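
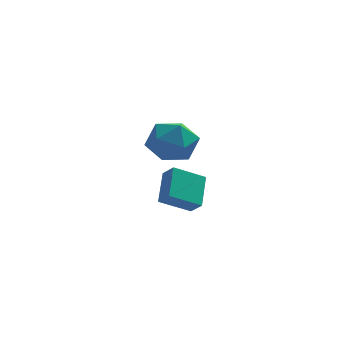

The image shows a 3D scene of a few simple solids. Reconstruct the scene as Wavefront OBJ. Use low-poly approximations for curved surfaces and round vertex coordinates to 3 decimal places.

v 1.951 -0.483 3.52
v 3.033 0.112 3.319
v 2.307 -1.672 1.921
v 3.389 -1.077 1.72
v 3.255 -1.811 2.725
v 3.035 -1.076 3.713
v 2.305 -0.484 1.527
v 2.085 0.251 2.515
v 3.252 0.111 2.088
v 3.84 -0.709 2.828
v 1.5 -0.851 2.412
v 2.088 -1.671 3.152
v 3.215 3.476 -3.655
v 1.765 2.964 -2.842
v 3.313 4.972 -2.538
v 1.862 4.46 -1.725
v 3.738 2.98 -3.035
v 2.287 2.468 -2.222
v 3.835 4.476 -1.918
v 2.385 3.964 -1.105
f 1 12 6
f 1 6 2
f 1 2 8
f 1 8 11
f 1 11 12
f 2 6 10
f 6 12 5
f 12 11 3
f 11 8 7
f 8 2 9
f 4 10 5
f 4 5 3
f 4 3 7
f 4 7 9
f 4 9 10
f 5 10 6
f 3 5 12
f 7 3 11
f 9 7 8
f 10 9 2
f 14 16 13
f 17 14 13
f 13 16 15
f 15 17 13
f 14 20 16
f 18 14 17
f 18 20 14
f 16 20 15
f 19 17 15
f 15 20 19
f 19 18 17
f 20 18 19



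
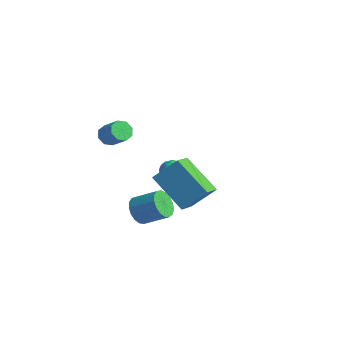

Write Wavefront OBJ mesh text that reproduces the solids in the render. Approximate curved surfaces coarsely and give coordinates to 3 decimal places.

v 0.218 -0.804 -3.779
v 0.556 -0.584 -4.447
v 1.579 0.024 -3.729
v 1.242 -0.196 -3.061
v 0.328 -0.3 -4.363
v 1.352 0.308 -3.646
v 0.076 -0.131 -4.146
v 1.1 0.477 -3.429
v -0.144 -0.116 -3.845
v 0.88 0.492 -3.127
v -0.281 -0.259 -3.528
v 0.743 0.349 -2.811
v -0.303 -0.527 -3.269
v 0.72 0.081 -2.552
v -0.207 -0.858 -3.127
v 0.817 -0.25 -2.409
v -0.012 -1.177 -3.134
v 1.011 -0.569 -2.416
v 0.235 -1.41 -3.288
v 1.258 -0.802 -2.571
v 0.478 -1.505 -3.555
v 1.501 -0.897 -2.838
v 0.662 -1.439 -3.874
v 1.685 -0.831 -3.156
v 0.744 -1.227 -4.17
v 1.767 -0.619 -3.453
v 0.706 -0.919 -4.377
v 1.729 -0.311 -3.659
v -0.185 -2.17 1.686
v 0.173 -2.247 1.25
v 1.064 -2.228 1.977
v 0.705 -2.15 2.414
v 0.098 -1.825 1.331
v 0.988 -1.806 2.059
v -0.143 -1.605 1.62
v 0.747 -1.586 2.348
v -0.409 -1.716 1.948
v 0.481 -1.696 2.676
v -0.544 -2.092 2.123
v 0.347 -2.073 2.85
v -0.468 -2.514 2.041
v 0.422 -2.495 2.769
v -0.227 -2.734 1.752
v 0.663 -2.715 2.48
v 0.039 -2.624 1.424
v 0.929 -2.604 2.152
v -1.438 3.458 -3.514
v -1.198 3.181 -4.091
v -2.362 2.859 -3.609
v -2.122 2.582 -4.186
v -1.832 2.428 -3.587
v -1.261 2.799 -3.528
v -2.299 3.241 -4.172
v -1.728 3.612 -4.113
v -1.731 3.047 -4.498
v -1.442 2.544 -4.136
v -2.118 3.496 -3.564
v -1.829 2.993 -3.202
v -1.237 3.373 -3.794
v -2.323 2.667 -3.906
v -2.152 2.577 -3.554
v -2.012 2.414 -3.893
v -1.274 3.148 -3.463
v -1.133 2.985 -3.802
v -1.505 2.542 -3.506
v -2.427 3.055 -3.898
v -2.286 2.892 -4.237
v -1.548 3.626 -3.807
v -1.408 3.463 -4.146
v -2.055 3.498 -4.194
v -1.409 3.131 -4.372
v -1.952 2.778 -4.428
v -2.056 3.166 -4.42
v -1.721 3.384 -4.385
v -1.239 2.835 -4.16
v -1.782 2.483 -4.216
v -1.612 2.392 -3.864
v -1.276 2.61 -3.829
v -1.552 2.756 -4.399
v -1.778 3.557 -3.484
v -2.321 3.205 -3.54
v -2.284 3.43 -3.871
v -1.948 3.648 -3.836
v -1.608 3.262 -3.272
v -2.151 2.909 -3.328
v -1.839 2.656 -3.315
v -1.504 2.874 -3.28
v -2.008 3.284 -3.301
v 2.234 -1.158 -0.144
v 2.702 -2.159 0.372
v 2.91 -0.302 0.9
v 3.378 -1.303 1.417
v 3.962 -0.997 -1.397
v 4.43 -1.998 -0.88
v 4.638 -0.141 -0.352
v 5.106 -1.142 0.164
f 2 1 5
f 2 5 3
f 3 5 6
f 3 6 4
f 5 1 7
f 5 7 6
f 6 7 8
f 6 8 4
f 7 1 9
f 7 9 8
f 8 9 10
f 8 10 4
f 9 1 11
f 9 11 10
f 10 11 12
f 10 12 4
f 11 1 13
f 11 13 12
f 12 13 14
f 12 14 4
f 13 1 15
f 13 15 14
f 14 15 16
f 14 16 4
f 15 1 17
f 15 17 16
f 16 17 18
f 16 18 4
f 17 1 19
f 17 19 18
f 18 19 20
f 18 20 4
f 19 1 21
f 19 21 20
f 20 21 22
f 20 22 4
f 21 1 23
f 21 23 22
f 22 23 24
f 22 24 4
f 23 1 25
f 23 25 24
f 24 25 26
f 24 26 4
f 25 1 27
f 25 27 26
f 26 27 28
f 26 28 4
f 27 1 2
f 27 2 28
f 28 2 3
f 28 3 4
f 30 29 33
f 30 33 31
f 31 33 34
f 31 34 32
f 33 29 35
f 33 35 34
f 34 35 36
f 34 36 32
f 35 29 37
f 35 37 36
f 36 37 38
f 36 38 32
f 37 29 39
f 37 39 38
f 38 39 40
f 38 40 32
f 39 29 41
f 39 41 40
f 40 41 42
f 40 42 32
f 41 29 43
f 41 43 42
f 42 43 44
f 42 44 32
f 43 29 45
f 43 45 44
f 44 45 46
f 44 46 32
f 45 29 30
f 45 30 46
f 46 30 31
f 46 31 32
f 47 84 63
f 84 58 87
f 63 87 52
f 84 87 63
f 47 63 59
f 63 52 64
f 59 64 48
f 63 64 59
f 47 59 68
f 59 48 69
f 68 69 54
f 59 69 68
f 47 68 80
f 68 54 83
f 80 83 57
f 68 83 80
f 47 80 84
f 80 57 88
f 84 88 58
f 80 88 84
f 48 64 75
f 64 52 78
f 75 78 56
f 64 78 75
f 52 87 65
f 87 58 86
f 65 86 51
f 87 86 65
f 58 88 85
f 88 57 81
f 85 81 49
f 88 81 85
f 57 83 82
f 83 54 70
f 82 70 53
f 83 70 82
f 54 69 74
f 69 48 71
f 74 71 55
f 69 71 74
f 50 76 62
f 76 56 77
f 62 77 51
f 76 77 62
f 50 62 60
f 62 51 61
f 60 61 49
f 62 61 60
f 50 60 67
f 60 49 66
f 67 66 53
f 60 66 67
f 50 67 72
f 67 53 73
f 72 73 55
f 67 73 72
f 50 72 76
f 72 55 79
f 76 79 56
f 72 79 76
f 51 77 65
f 77 56 78
f 65 78 52
f 77 78 65
f 49 61 85
f 61 51 86
f 85 86 58
f 61 86 85
f 53 66 82
f 66 49 81
f 82 81 57
f 66 81 82
f 55 73 74
f 73 53 70
f 74 70 54
f 73 70 74
f 56 79 75
f 79 55 71
f 75 71 48
f 79 71 75
f 90 92 89
f 93 90 89
f 89 92 91
f 91 93 89
f 90 96 92
f 94 90 93
f 94 96 90
f 92 96 91
f 95 93 91
f 91 96 95
f 95 94 93
f 96 94 95



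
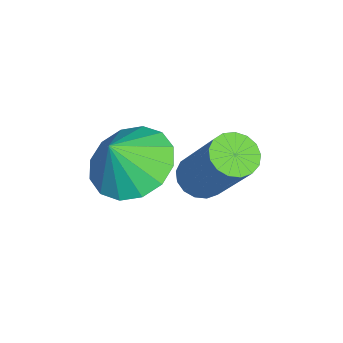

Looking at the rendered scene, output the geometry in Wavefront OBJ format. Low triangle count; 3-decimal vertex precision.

v -3.368 -0.331 0.284
v -2.892 -0.167 -0.042
v -1.975 0.614 1.69
v -2.452 0.451 2.016
v -3.065 0.062 -0.054
v -2.148 0.843 1.679
v -3.307 0.201 0.012
v -2.39 0.982 1.744
v -3.564 0.218 0.14
v -2.647 0.999 1.872
v -3.775 0.11 0.301
v -2.859 0.891 2.033
v -3.894 -0.099 0.458
v -2.977 0.682 2.19
v -3.892 -0.362 0.575
v -2.975 0.42 2.307
v -3.77 -0.617 0.625
v -2.854 0.164 2.358
v -3.556 -0.806 0.598
v -2.64 -0.025 2.33
v -3.299 -0.887 0.498
v -2.383 -0.106 2.23
v -3.058 -0.84 0.349
v -2.141 -0.059 2.082
v -2.888 -0.676 0.185
v -1.971 0.105 1.918
v -2.828 -0.434 0.044
v -1.911 0.347 1.777
v -1.67 -1.682 2.294
v -1.062 -2.276 1.767
v -1.25 -2.098 3.246
v -0.794 -1.839 1.839
v -0.761 -1.36 2.033
v -0.971 -0.968 2.297
v -1.369 -0.767 2.56
v -1.847 -0.811 2.753
v -2.278 -1.089 2.822
v -2.547 -1.526 2.75
v -2.58 -2.005 2.556
v -2.37 -2.397 2.292
v -1.972 -2.598 2.028
v -1.494 -2.553 1.836
f 2 1 5
f 2 5 3
f 3 5 6
f 3 6 4
f 5 1 7
f 5 7 6
f 6 7 8
f 6 8 4
f 7 1 9
f 7 9 8
f 8 9 10
f 8 10 4
f 9 1 11
f 9 11 10
f 10 11 12
f 10 12 4
f 11 1 13
f 11 13 12
f 12 13 14
f 12 14 4
f 13 1 15
f 13 15 14
f 14 15 16
f 14 16 4
f 15 1 17
f 15 17 16
f 16 17 18
f 16 18 4
f 17 1 19
f 17 19 18
f 18 19 20
f 18 20 4
f 19 1 21
f 19 21 20
f 20 21 22
f 20 22 4
f 21 1 23
f 21 23 22
f 22 23 24
f 22 24 4
f 23 1 25
f 23 25 24
f 24 25 26
f 24 26 4
f 25 1 27
f 25 27 26
f 26 27 28
f 26 28 4
f 27 1 2
f 27 2 28
f 28 2 3
f 28 3 4
f 30 29 32
f 30 32 31
f 32 29 33
f 32 33 31
f 33 29 34
f 33 34 31
f 34 29 35
f 34 35 31
f 35 29 36
f 35 36 31
f 36 29 37
f 36 37 31
f 37 29 38
f 37 38 31
f 38 29 39
f 38 39 31
f 39 29 40
f 39 40 31
f 40 29 41
f 40 41 31
f 41 29 42
f 41 42 31
f 42 29 30
f 42 30 31



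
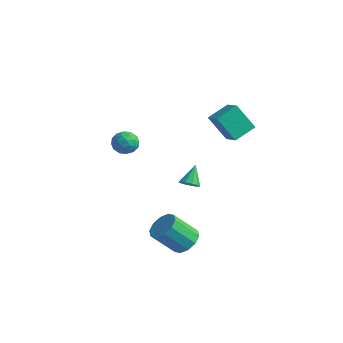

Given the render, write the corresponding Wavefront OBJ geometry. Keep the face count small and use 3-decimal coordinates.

v 0.793 1.016 2.625
v -0.036 0.467 4.102
v 0.959 2.286 3.191
v 0.13 1.737 4.667
v 1.81 0.683 3.073
v 0.981 0.134 4.549
v 1.976 1.953 3.638
v 1.147 1.404 5.115
v -0.401 -0.506 -0.75
v 0.166 -0.442 -0.601
v -0.759 0.286 0.27
v 0.081 -0.177 -0.837
v -0.189 -0.038 -1.039
v -0.539 -0.078 -1.131
v -0.837 -0.281 -1.078
v -0.969 -0.571 -0.899
v -0.883 -0.835 -0.663
v -0.614 -0.974 -0.46
v -0.263 -0.935 -0.368
v 0.035 -0.731 -0.422
v 1.841 -2.839 -3.075
v 2.677 -2.978 -2.774
v 2.016 -4.039 -1.424
v 1.179 -3.901 -1.725
v 2.475 -2.527 -2.518
v 1.814 -3.589 -1.169
v 2.031 -2.195 -2.475
v 1.369 -3.257 -1.126
v 1.513 -2.11 -2.661
v 0.852 -3.172 -1.312
v 1.121 -2.303 -3.005
v 0.46 -3.365 -1.656
v 1.004 -2.701 -3.376
v 0.343 -3.762 -2.026
v 1.206 -3.151 -3.631
v 0.545 -4.213 -2.282
v 1.651 -3.483 -3.674
v 0.989 -4.545 -2.325
v 2.168 -3.568 -3.488
v 1.507 -4.63 -2.139
v 2.56 -3.375 -3.144
v 1.899 -4.437 -1.795
v -3.752 -2.081 2.502
v -2.962 -1.977 2.444
v -3.738 -2.783 1.416
v -2.948 -2.679 1.358
v -3.249 -3.133 1.942
v -3.257 -2.699 2.613
v -3.443 -2.061 1.247
v -3.451 -1.627 1.918
v -2.771 -1.964 1.668
v -2.651 -2.627 2.098
v -4.049 -2.133 1.762
v -3.929 -2.796 2.192
v -3.358 -1.967 2.568
v -3.342 -2.793 1.292
v -3.519 -3.06 1.635
v -3.055 -2.998 1.601
v -3.531 -2.392 2.668
v -3.067 -2.331 2.634
v -3.236 -3.01 2.339
v -3.633 -2.429 1.226
v -3.169 -2.368 1.192
v -3.645 -1.762 2.259
v -3.181 -1.7 2.225
v -3.464 -1.75 1.521
v -2.781 -1.898 2.078
v -2.773 -2.311 1.44
v -3.064 -1.948 1.374
v -3.069 -1.693 1.769
v -2.711 -2.288 2.331
v -2.703 -2.7 1.692
v -2.88 -2.968 2.036
v -2.885 -2.713 2.43
v -2.599 -2.28 1.875
v -3.997 -2.06 2.168
v -3.989 -2.472 1.529
v -3.815 -2.047 1.43
v -3.82 -1.792 1.824
v -3.927 -2.449 2.42
v -3.919 -2.862 1.782
v -3.631 -3.067 2.091
v -3.636 -2.812 2.486
v -4.101 -2.48 1.985
f 2 4 1
f 5 2 1
f 1 4 3
f 3 5 1
f 2 8 4
f 6 2 5
f 6 8 2
f 4 8 3
f 7 5 3
f 3 8 7
f 7 6 5
f 8 6 7
f 10 9 12
f 10 12 11
f 12 9 13
f 12 13 11
f 13 9 14
f 13 14 11
f 14 9 15
f 14 15 11
f 15 9 16
f 15 16 11
f 16 9 17
f 16 17 11
f 17 9 18
f 17 18 11
f 18 9 19
f 18 19 11
f 19 9 20
f 19 20 11
f 20 9 10
f 20 10 11
f 22 21 25
f 22 25 23
f 23 25 26
f 23 26 24
f 25 21 27
f 25 27 26
f 26 27 28
f 26 28 24
f 27 21 29
f 27 29 28
f 28 29 30
f 28 30 24
f 29 21 31
f 29 31 30
f 30 31 32
f 30 32 24
f 31 21 33
f 31 33 32
f 32 33 34
f 32 34 24
f 33 21 35
f 33 35 34
f 34 35 36
f 34 36 24
f 35 21 37
f 35 37 36
f 36 37 38
f 36 38 24
f 37 21 39
f 37 39 38
f 38 39 40
f 38 40 24
f 39 21 41
f 39 41 40
f 40 41 42
f 40 42 24
f 41 21 22
f 41 22 42
f 42 22 23
f 42 23 24
f 43 80 59
f 80 54 83
f 59 83 48
f 80 83 59
f 43 59 55
f 59 48 60
f 55 60 44
f 59 60 55
f 43 55 64
f 55 44 65
f 64 65 50
f 55 65 64
f 43 64 76
f 64 50 79
f 76 79 53
f 64 79 76
f 43 76 80
f 76 53 84
f 80 84 54
f 76 84 80
f 44 60 71
f 60 48 74
f 71 74 52
f 60 74 71
f 48 83 61
f 83 54 82
f 61 82 47
f 83 82 61
f 54 84 81
f 84 53 77
f 81 77 45
f 84 77 81
f 53 79 78
f 79 50 66
f 78 66 49
f 79 66 78
f 50 65 70
f 65 44 67
f 70 67 51
f 65 67 70
f 46 72 58
f 72 52 73
f 58 73 47
f 72 73 58
f 46 58 56
f 58 47 57
f 56 57 45
f 58 57 56
f 46 56 63
f 56 45 62
f 63 62 49
f 56 62 63
f 46 63 68
f 63 49 69
f 68 69 51
f 63 69 68
f 46 68 72
f 68 51 75
f 72 75 52
f 68 75 72
f 47 73 61
f 73 52 74
f 61 74 48
f 73 74 61
f 45 57 81
f 57 47 82
f 81 82 54
f 57 82 81
f 49 62 78
f 62 45 77
f 78 77 53
f 62 77 78
f 51 69 70
f 69 49 66
f 70 66 50
f 69 66 70
f 52 75 71
f 75 51 67
f 71 67 44
f 75 67 71



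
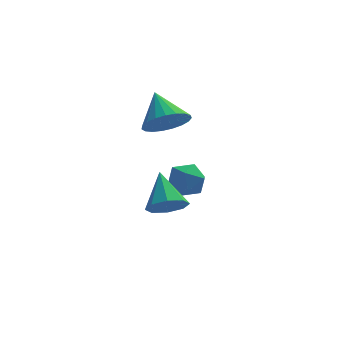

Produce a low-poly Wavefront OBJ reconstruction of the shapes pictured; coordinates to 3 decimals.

v -2.268 0.628 1.633
v -1.307 0.526 2.093
v -2.652 1.952 2.727
v -1.224 0.819 1.768
v -1.321 1.078 1.42
v -1.582 1.259 1.108
v -1.962 1.332 0.888
v -2.395 1.282 0.796
v -2.805 1.119 0.849
v -3.123 0.872 1.038
v -3.293 0.582 1.329
v -3.286 0.3 1.674
v -3.103 0.075 2.011
v -2.775 -0.055 2.283
v -2.36 -0.067 2.442
v -1.929 0.042 2.462
v -1.557 0.252 2.338
v -2.563 -3.298 -0.922
v -1.976 -3.667 -0.364
v -2.757 -1.882 0.222
v -1.679 -3.258 -0.821
v -1.901 -2.872 -1.336
v -2.51 -2.735 -1.609
v -3.15 -2.928 -1.479
v -3.446 -3.338 -1.023
v -3.225 -3.724 -0.507
v -2.616 -3.86 -0.234
v -1.307 2.933 -2.571
v -0.95 2.342 -1.909
v -1.69 1.718 -3.451
v -1.333 1.127 -2.789
v -2.13 1.622 -2.606
v -1.894 2.373 -2.062
v -0.746 1.687 -3.298
v -0.51 2.438 -2.754
v -0.603 1.571 -2.359
v -1.458 1.531 -1.931
v -1.182 2.529 -3.429
v -2.037 2.489 -3.001
f 2 1 4
f 2 4 3
f 4 1 5
f 4 5 3
f 5 1 6
f 5 6 3
f 6 1 7
f 6 7 3
f 7 1 8
f 7 8 3
f 8 1 9
f 8 9 3
f 9 1 10
f 9 10 3
f 10 1 11
f 10 11 3
f 11 1 12
f 11 12 3
f 12 1 13
f 12 13 3
f 13 1 14
f 13 14 3
f 14 1 15
f 14 15 3
f 15 1 16
f 15 16 3
f 16 1 17
f 16 17 3
f 17 1 2
f 17 2 3
f 19 18 21
f 19 21 20
f 21 18 22
f 21 22 20
f 22 18 23
f 22 23 20
f 23 18 24
f 23 24 20
f 24 18 25
f 24 25 20
f 25 18 26
f 25 26 20
f 26 18 27
f 26 27 20
f 27 18 19
f 27 19 20
f 28 39 33
f 28 33 29
f 28 29 35
f 28 35 38
f 28 38 39
f 29 33 37
f 33 39 32
f 39 38 30
f 38 35 34
f 35 29 36
f 31 37 32
f 31 32 30
f 31 30 34
f 31 34 36
f 31 36 37
f 32 37 33
f 30 32 39
f 34 30 38
f 36 34 35
f 37 36 29



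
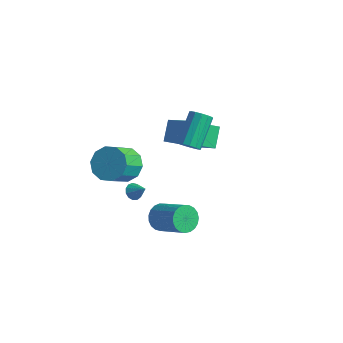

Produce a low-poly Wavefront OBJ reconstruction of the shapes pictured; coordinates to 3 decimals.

v -0.985 1.242 1.502
v -0.752 1.646 1.079
v -1.101 3.162 2.335
v -1.335 2.758 2.758
v -1.1 1.621 1.012
v -1.449 3.138 2.269
v -1.411 1.476 1.101
v -1.76 2.992 2.357
v -1.588 1.257 1.317
v -1.937 2.773 2.573
v -1.573 1.032 1.591
v -1.922 2.548 2.848
v -1.371 0.874 1.838
v -1.721 2.391 3.094
v -1.048 0.833 1.977
v -1.397 2.35 3.234
v -0.704 0.922 1.966
v -1.053 2.438 3.222
v -0.45 1.112 1.807
v -0.799 2.628 3.064
v -0.366 1.344 1.551
v -0.715 2.86 2.808
v -0.478 1.543 1.28
v -0.827 3.059 2.536
v -2.998 -0.709 -1.958
v -2.761 -1.1 -2.206
v -2.262 -0.691 -1.282
v -2.658 -0.853 -2.324
v -2.663 -0.56 -2.327
v -2.774 -0.314 -2.212
v -2.956 -0.194 -2.017
v -3.152 -0.237 -1.803
v -3.299 -0.43 -1.639
v -3.35 -0.711 -1.575
v -3.29 -0.992 -1.634
v -3.137 -1.183 -1.795
v -2.94 -1.223 -2.009
v -0.561 -1.605 -1.839
v -0.251 -2.084 -2.4
v 1.41 -2.275 -1.322
v 1.101 -1.795 -0.761
v -0.151 -1.784 -2.503
v 1.511 -1.975 -1.424
v -0.121 -1.453 -2.49
v 1.541 -1.644 -1.411
v -0.167 -1.148 -2.365
v 1.495 -1.339 -1.286
v -0.281 -0.922 -2.149
v 1.38 -1.113 -1.07
v -0.444 -0.814 -1.88
v 1.218 -1.005 -0.801
v -0.626 -0.843 -1.603
v 1.035 -1.034 -0.525
v -0.798 -1.003 -1.368
v 0.863 -1.194 -0.289
v -0.928 -1.268 -1.214
v 0.733 -1.459 -0.135
v -0.995 -1.59 -1.168
v 0.666 -1.781 -0.089
v -0.987 -1.916 -1.238
v 0.674 -2.106 -0.159
v -0.905 -2.187 -1.412
v 0.756 -2.378 -0.333
v -0.763 -2.357 -1.66
v 0.898 -2.548 -0.582
v -0.587 -2.398 -1.939
v 1.074 -2.589 -0.861
v -0.406 -2.301 -2.201
v 1.255 -2.492 -1.122
v -2.557 -1.953 1.595
v -1.604 -1.718 1.836
v -1.571 -2.992 2.946
v -2.523 -3.227 2.705
v -1.984 -1.398 2.215
v -1.95 -2.672 3.325
v -2.582 -1.29 2.357
v -2.549 -2.564 3.467
v -3.171 -1.435 2.208
v -3.137 -2.709 3.318
v -3.525 -1.778 1.825
v -3.491 -3.052 2.935
v -3.509 -2.188 1.354
v -3.476 -3.462 2.464
v -3.13 -2.508 0.975
v -3.096 -3.782 2.085
v -2.531 -2.616 0.833
v -2.498 -3.89 1.943
v -1.943 -2.471 0.982
v -1.909 -3.745 2.092
v -1.589 -2.128 1.365
v -1.555 -3.402 2.475
v -3.302 2.193 -0.18
v -3.697 3.1 0.709
v -2.187 3.587 -1.105
v -2.583 4.493 -0.216
v -1.817 1.747 0.936
v -2.213 2.653 1.825
v -0.703 3.14 0.011
v -1.098 4.047 0.9
f 2 1 5
f 2 5 3
f 3 5 6
f 3 6 4
f 5 1 7
f 5 7 6
f 6 7 8
f 6 8 4
f 7 1 9
f 7 9 8
f 8 9 10
f 8 10 4
f 9 1 11
f 9 11 10
f 10 11 12
f 10 12 4
f 11 1 13
f 11 13 12
f 12 13 14
f 12 14 4
f 13 1 15
f 13 15 14
f 14 15 16
f 14 16 4
f 15 1 17
f 15 17 16
f 16 17 18
f 16 18 4
f 17 1 19
f 17 19 18
f 18 19 20
f 18 20 4
f 19 1 21
f 19 21 20
f 20 21 22
f 20 22 4
f 21 1 23
f 21 23 22
f 22 23 24
f 22 24 4
f 23 1 2
f 23 2 24
f 24 2 3
f 24 3 4
f 26 25 28
f 26 28 27
f 28 25 29
f 28 29 27
f 29 25 30
f 29 30 27
f 30 25 31
f 30 31 27
f 31 25 32
f 31 32 27
f 32 25 33
f 32 33 27
f 33 25 34
f 33 34 27
f 34 25 35
f 34 35 27
f 35 25 36
f 35 36 27
f 36 25 37
f 36 37 27
f 37 25 26
f 37 26 27
f 39 38 42
f 39 42 40
f 40 42 43
f 40 43 41
f 42 38 44
f 42 44 43
f 43 44 45
f 43 45 41
f 44 38 46
f 44 46 45
f 45 46 47
f 45 47 41
f 46 38 48
f 46 48 47
f 47 48 49
f 47 49 41
f 48 38 50
f 48 50 49
f 49 50 51
f 49 51 41
f 50 38 52
f 50 52 51
f 51 52 53
f 51 53 41
f 52 38 54
f 52 54 53
f 53 54 55
f 53 55 41
f 54 38 56
f 54 56 55
f 55 56 57
f 55 57 41
f 56 38 58
f 56 58 57
f 57 58 59
f 57 59 41
f 58 38 60
f 58 60 59
f 59 60 61
f 59 61 41
f 60 38 62
f 60 62 61
f 61 62 63
f 61 63 41
f 62 38 64
f 62 64 63
f 63 64 65
f 63 65 41
f 64 38 66
f 64 66 65
f 65 66 67
f 65 67 41
f 66 38 68
f 66 68 67
f 67 68 69
f 67 69 41
f 68 38 39
f 68 39 69
f 69 39 40
f 69 40 41
f 71 70 74
f 71 74 72
f 72 74 75
f 72 75 73
f 74 70 76
f 74 76 75
f 75 76 77
f 75 77 73
f 76 70 78
f 76 78 77
f 77 78 79
f 77 79 73
f 78 70 80
f 78 80 79
f 79 80 81
f 79 81 73
f 80 70 82
f 80 82 81
f 81 82 83
f 81 83 73
f 82 70 84
f 82 84 83
f 83 84 85
f 83 85 73
f 84 70 86
f 84 86 85
f 85 86 87
f 85 87 73
f 86 70 88
f 86 88 87
f 87 88 89
f 87 89 73
f 88 70 90
f 88 90 89
f 89 90 91
f 89 91 73
f 90 70 71
f 90 71 91
f 91 71 72
f 91 72 73
f 93 95 92
f 96 93 92
f 92 95 94
f 94 96 92
f 93 99 95
f 97 93 96
f 97 99 93
f 95 99 94
f 98 96 94
f 94 99 98
f 98 97 96
f 99 97 98



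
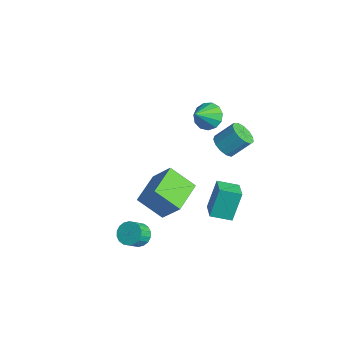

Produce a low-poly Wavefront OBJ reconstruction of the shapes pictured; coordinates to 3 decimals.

v 0.028 -2.841 -3.954
v 0.753 -2.667 -4.03
v 1.018 -3.404 -3.202
v 0.292 -3.579 -3.126
v 0.648 -2.448 -3.802
v 0.912 -3.185 -2.974
v 0.42 -2.307 -3.603
v 0.684 -3.044 -2.775
v 0.114 -2.271 -3.474
v 0.378 -3.009 -2.646
v -0.209 -2.349 -3.44
v 0.055 -3.086 -2.612
v -0.485 -2.524 -3.508
v -0.221 -3.262 -2.68
v -0.659 -2.762 -3.664
v -0.395 -3.499 -2.836
v -0.698 -3.016 -3.878
v -0.433 -3.753 -3.05
v -0.592 -3.235 -4.106
v -0.328 -3.972 -3.278
v -0.364 -3.376 -4.305
v -0.1 -4.113 -3.477
v -0.058 -3.411 -4.434
v 0.206 -4.149 -3.606
v 0.265 -3.334 -4.468
v 0.529 -4.071 -3.64
v 0.541 -3.158 -4.4
v 0.805 -3.896 -3.572
v 0.715 -2.921 -4.244
v 0.979 -3.658 -3.416
v 0.791 1.191 -3.783
v 0.484 1.997 -2.079
v -0.338 1.726 -4.239
v -0.645 2.532 -2.535
v 1.445 2.248 -4.165
v 1.138 3.054 -2.461
v 0.316 2.783 -4.621
v 0.009 3.589 -2.917
v 1.144 -2.001 -1.763
v 0.024 -2.903 -0.681
v 0.056 -0.375 -1.534
v -1.064 -1.277 -0.452
v 2.164 -1.523 -0.308
v 1.044 -2.425 0.774
v 1.076 0.103 -0.079
v -0.044 -0.799 1.003
v 1.351 1.654 2.873
v 1.855 1.984 2.362
v 2.253 2.916 3.356
v 1.749 2.586 3.867
v 1.468 2.199 2.314
v 1.866 3.132 3.308
v 1.045 2.242 2.444
v 1.443 3.175 3.438
v 0.718 2.098 2.71
v 1.116 3.03 3.704
v 0.593 1.812 3.028
v 0.991 2.745 4.022
v 0.708 1.477 3.296
v 1.106 2.409 4.29
v 1.027 1.197 3.431
v 1.425 2.13 4.425
v 1.45 1.063 3.388
v 1.848 1.995 4.382
v 1.84 1.116 3.182
v 2.238 2.049 4.176
v 2.076 1.34 2.877
v 2.474 2.272 3.871
v 2.081 1.663 2.572
v 2.479 2.596 3.566
v -3.304 3.586 0.578
v -2.698 3.222 -0.011
v -2.916 2.474 1.662
v -2.44 3.578 0.262
v -2.455 3.937 0.636
v -2.741 4.185 0.991
v -3.205 4.242 1.215
v -3.7 4.09 1.237
v -4.069 3.779 1.049
v -4.196 3.406 0.712
v -4.039 3.09 0.333
v -3.648 2.931 0.031
v -3.149 2.98 -0.098
f 2 1 5
f 2 5 3
f 3 5 6
f 3 6 4
f 5 1 7
f 5 7 6
f 6 7 8
f 6 8 4
f 7 1 9
f 7 9 8
f 8 9 10
f 8 10 4
f 9 1 11
f 9 11 10
f 10 11 12
f 10 12 4
f 11 1 13
f 11 13 12
f 12 13 14
f 12 14 4
f 13 1 15
f 13 15 14
f 14 15 16
f 14 16 4
f 15 1 17
f 15 17 16
f 16 17 18
f 16 18 4
f 17 1 19
f 17 19 18
f 18 19 20
f 18 20 4
f 19 1 21
f 19 21 20
f 20 21 22
f 20 22 4
f 21 1 23
f 21 23 22
f 22 23 24
f 22 24 4
f 23 1 25
f 23 25 24
f 24 25 26
f 24 26 4
f 25 1 27
f 25 27 26
f 26 27 28
f 26 28 4
f 27 1 29
f 27 29 28
f 28 29 30
f 28 30 4
f 29 1 2
f 29 2 30
f 30 2 3
f 30 3 4
f 32 34 31
f 35 32 31
f 31 34 33
f 33 35 31
f 32 38 34
f 36 32 35
f 36 38 32
f 34 38 33
f 37 35 33
f 33 38 37
f 37 36 35
f 38 36 37
f 40 42 39
f 43 40 39
f 39 42 41
f 41 43 39
f 40 46 42
f 44 40 43
f 44 46 40
f 42 46 41
f 45 43 41
f 41 46 45
f 45 44 43
f 46 44 45
f 48 47 51
f 48 51 49
f 49 51 52
f 49 52 50
f 51 47 53
f 51 53 52
f 52 53 54
f 52 54 50
f 53 47 55
f 53 55 54
f 54 55 56
f 54 56 50
f 55 47 57
f 55 57 56
f 56 57 58
f 56 58 50
f 57 47 59
f 57 59 58
f 58 59 60
f 58 60 50
f 59 47 61
f 59 61 60
f 60 61 62
f 60 62 50
f 61 47 63
f 61 63 62
f 62 63 64
f 62 64 50
f 63 47 65
f 63 65 64
f 64 65 66
f 64 66 50
f 65 47 67
f 65 67 66
f 66 67 68
f 66 68 50
f 67 47 69
f 67 69 68
f 68 69 70
f 68 70 50
f 69 47 48
f 69 48 70
f 70 48 49
f 70 49 50
f 72 71 74
f 72 74 73
f 74 71 75
f 74 75 73
f 75 71 76
f 75 76 73
f 76 71 77
f 76 77 73
f 77 71 78
f 77 78 73
f 78 71 79
f 78 79 73
f 79 71 80
f 79 80 73
f 80 71 81
f 80 81 73
f 81 71 82
f 81 82 73
f 82 71 83
f 82 83 73
f 83 71 72
f 83 72 73



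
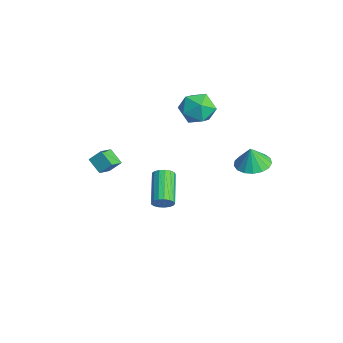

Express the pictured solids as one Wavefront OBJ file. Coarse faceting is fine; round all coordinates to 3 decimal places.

v -0.119 -4.353 0.274
v 0.119 -3.732 0.952
v -0.742 -3.623 -0.176
v -0.504 -3.002 0.502
v 0.704 -4.018 -0.322
v 0.942 -3.397 0.356
v 0.081 -3.288 -0.772
v 0.319 -2.667 -0.094
v -0.04 -0.245 -4.301
v 0.293 0.258 -4.034
v -1.507 0.909 -3.012
v -1.84 0.405 -3.279
v 0.182 0.376 -4.305
v -1.618 1.027 -3.283
v 0.02 0.352 -4.575
v -1.78 1.002 -3.553
v -0.156 0.191 -4.783
v -1.956 0.841 -3.761
v -0.305 -0.07 -4.879
v -2.105 0.58 -3.858
v -0.393 -0.371 -4.844
v -2.194 0.279 -3.822
v -0.401 -0.644 -4.684
v -2.201 0.007 -3.662
v -0.326 -0.825 -4.436
v -2.126 -0.174 -3.414
v -0.185 -0.873 -4.157
v -1.985 -0.222 -3.135
v -0.011 -0.777 -3.912
v -1.811 -0.127 -2.89
v 0.156 -0.56 -3.755
v -1.644 0.09 -2.733
v 0.279 -0.271 -3.723
v -1.522 0.38 -2.702
v 0.328 0.025 -3.824
v -1.472 0.675 -2.802
v 3.408 3.59 0.527
v 4.354 3.249 0.429
v 3.472 3.41 1.753
v 4.409 3.724 0.495
v 4.234 4.169 0.569
v 3.871 4.481 0.634
v 3.401 4.589 0.674
v 2.933 4.468 0.68
v 2.574 4.145 0.652
v 2.406 3.696 0.595
v 2.468 3.222 0.522
v 2.745 2.832 0.451
v 3.174 2.616 0.397
v 3.656 2.623 0.373
v 4.082 2.851 0.384
v -0.796 2.766 2.758
v -0.064 2.386 1.962
v -0.536 1.214 3.738
v 0.196 0.834 2.942
v 0.482 1.723 3.605
v 0.321 2.683 3
v -0.921 0.917 2.7
v -1.082 1.877 2.095
v -0.142 1.244 1.926
v 0.726 1.742 2.486
v -1.326 1.858 3.214
v -0.458 2.356 3.774
f 2 4 1
f 5 2 1
f 1 4 3
f 3 5 1
f 2 8 4
f 6 2 5
f 6 8 2
f 4 8 3
f 7 5 3
f 3 8 7
f 7 6 5
f 8 6 7
f 10 9 13
f 10 13 11
f 11 13 14
f 11 14 12
f 13 9 15
f 13 15 14
f 14 15 16
f 14 16 12
f 15 9 17
f 15 17 16
f 16 17 18
f 16 18 12
f 17 9 19
f 17 19 18
f 18 19 20
f 18 20 12
f 19 9 21
f 19 21 20
f 20 21 22
f 20 22 12
f 21 9 23
f 21 23 22
f 22 23 24
f 22 24 12
f 23 9 25
f 23 25 24
f 24 25 26
f 24 26 12
f 25 9 27
f 25 27 26
f 26 27 28
f 26 28 12
f 27 9 29
f 27 29 28
f 28 29 30
f 28 30 12
f 29 9 31
f 29 31 30
f 30 31 32
f 30 32 12
f 31 9 33
f 31 33 32
f 32 33 34
f 32 34 12
f 33 9 35
f 33 35 34
f 34 35 36
f 34 36 12
f 35 9 10
f 35 10 36
f 36 10 11
f 36 11 12
f 38 37 40
f 38 40 39
f 40 37 41
f 40 41 39
f 41 37 42
f 41 42 39
f 42 37 43
f 42 43 39
f 43 37 44
f 43 44 39
f 44 37 45
f 44 45 39
f 45 37 46
f 45 46 39
f 46 37 47
f 46 47 39
f 47 37 48
f 47 48 39
f 48 37 49
f 48 49 39
f 49 37 50
f 49 50 39
f 50 37 51
f 50 51 39
f 51 37 38
f 51 38 39
f 52 63 57
f 52 57 53
f 52 53 59
f 52 59 62
f 52 62 63
f 53 57 61
f 57 63 56
f 63 62 54
f 62 59 58
f 59 53 60
f 55 61 56
f 55 56 54
f 55 54 58
f 55 58 60
f 55 60 61
f 56 61 57
f 54 56 63
f 58 54 62
f 60 58 59
f 61 60 53



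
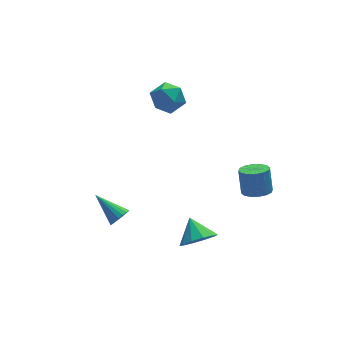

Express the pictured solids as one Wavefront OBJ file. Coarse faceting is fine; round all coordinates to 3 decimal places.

v -3.273 -1.02 -1.226
v -2.88 -1.017 -0.856
v -4.007 0.12 -0.454
v -2.802 -0.857 -1.018
v -2.817 -0.73 -1.221
v -2.923 -0.66 -1.425
v -3.098 -0.661 -1.59
v -3.308 -0.733 -1.682
v -3.511 -0.862 -1.685
v -3.666 -1.023 -1.596
v -3.744 -1.182 -1.434
v -3.728 -1.31 -1.231
v -3.623 -1.38 -1.027
v -3.448 -1.379 -0.862
v -3.238 -1.306 -0.77
v -3.035 -1.177 -0.767
v 0.26 3.372 3.345
v 0.889 3.161 2.762
v -0.549 2.299 2.858
v 0.08 2.088 2.275
v 0.216 1.958 3.138
v 0.716 2.621 3.439
v -0.376 2.839 2.181
v 0.124 3.502 2.482
v 0.496 2.832 2.043
v 0.862 2.287 2.634
v -0.522 3.173 2.986
v -0.156 2.628 3.577
v -0.401 -2.975 -1.896
v 0.422 -3.078 -1.668
v -0.479 -2.025 -1.184
v 0.408 -2.76 -2.093
v 0.086 -2.524 -2.444
v -0.423 -2.461 -2.585
v -0.923 -2.593 -2.463
v -1.223 -2.872 -2.125
v -1.21 -3.19 -1.699
v -0.887 -3.426 -1.349
v -0.379 -3.49 -1.207
v 0.121 -3.357 -1.329
v 2.536 -2.13 -0.206
v 3.198 -2.276 -0.161
v 3.227 -1.795 0.971
v 2.564 -1.65 0.926
v 3.185 -1.952 -0.298
v 3.214 -1.471 0.834
v 2.998 -1.676 -0.411
v 3.027 -1.195 0.721
v 2.687 -1.521 -0.468
v 2.716 -1.041 0.664
v 2.335 -1.53 -0.456
v 2.364 -1.05 0.676
v 2.037 -1.7 -0.376
v 2.066 -1.219 0.756
v 1.873 -1.985 -0.251
v 1.902 -1.504 0.881
v 1.886 -2.309 -0.114
v 1.915 -1.828 1.018
v 2.073 -2.585 -0.001
v 2.102 -2.104 1.131
v 2.384 -2.739 0.056
v 2.413 -2.259 1.188
v 2.736 -2.73 0.044
v 2.765 -2.25 1.176
v 3.034 -2.561 -0.036
v 3.063 -2.08 1.096
f 2 1 4
f 2 4 3
f 4 1 5
f 4 5 3
f 5 1 6
f 5 6 3
f 6 1 7
f 6 7 3
f 7 1 8
f 7 8 3
f 8 1 9
f 8 9 3
f 9 1 10
f 9 10 3
f 10 1 11
f 10 11 3
f 11 1 12
f 11 12 3
f 12 1 13
f 12 13 3
f 13 1 14
f 13 14 3
f 14 1 15
f 14 15 3
f 15 1 16
f 15 16 3
f 16 1 2
f 16 2 3
f 17 28 22
f 17 22 18
f 17 18 24
f 17 24 27
f 17 27 28
f 18 22 26
f 22 28 21
f 28 27 19
f 27 24 23
f 24 18 25
f 20 26 21
f 20 21 19
f 20 19 23
f 20 23 25
f 20 25 26
f 21 26 22
f 19 21 28
f 23 19 27
f 25 23 24
f 26 25 18
f 30 29 32
f 30 32 31
f 32 29 33
f 32 33 31
f 33 29 34
f 33 34 31
f 34 29 35
f 34 35 31
f 35 29 36
f 35 36 31
f 36 29 37
f 36 37 31
f 37 29 38
f 37 38 31
f 38 29 39
f 38 39 31
f 39 29 40
f 39 40 31
f 40 29 30
f 40 30 31
f 42 41 45
f 42 45 43
f 43 45 46
f 43 46 44
f 45 41 47
f 45 47 46
f 46 47 48
f 46 48 44
f 47 41 49
f 47 49 48
f 48 49 50
f 48 50 44
f 49 41 51
f 49 51 50
f 50 51 52
f 50 52 44
f 51 41 53
f 51 53 52
f 52 53 54
f 52 54 44
f 53 41 55
f 53 55 54
f 54 55 56
f 54 56 44
f 55 41 57
f 55 57 56
f 56 57 58
f 56 58 44
f 57 41 59
f 57 59 58
f 58 59 60
f 58 60 44
f 59 41 61
f 59 61 60
f 60 61 62
f 60 62 44
f 61 41 63
f 61 63 62
f 62 63 64
f 62 64 44
f 63 41 65
f 63 65 64
f 64 65 66
f 64 66 44
f 65 41 42
f 65 42 66
f 66 42 43
f 66 43 44



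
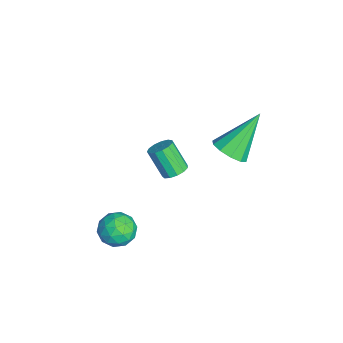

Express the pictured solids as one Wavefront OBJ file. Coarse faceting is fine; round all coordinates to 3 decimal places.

v 1.523 1.231 2.625
v 2.174 1.197 2.975
v 0.817 2.389 4.055
v 2.185 1.554 2.691
v 1.943 1.789 2.381
v 1.541 1.81 2.165
v 1.131 1.61 2.125
v 0.871 1.266 2.276
v 0.86 0.908 2.56
v 1.102 0.673 2.87
v 1.505 0.652 3.086
v 1.914 0.852 3.126
v -1.019 -0.475 -1.294
v -0.699 -0.172 -0.982
v -1.241 -0.702 0.087
v -1.561 -1.005 -0.226
v -0.952 -0.01 -1.029
v -1.494 -0.539 0.039
v -1.226 0.006 -1.161
v -1.768 -0.524 -0.092
v -1.434 -0.132 -1.335
v -1.976 -0.662 -0.266
v -1.51 -0.379 -1.496
v -2.053 -0.908 -0.427
v -1.431 -0.656 -1.593
v -1.973 -1.185 -0.524
v -1.221 -0.876 -1.595
v -1.763 -1.405 -0.527
v -0.946 -0.968 -1.502
v -1.489 -1.498 -0.433
v -0.695 -0.905 -1.343
v -1.237 -1.434 -0.274
v -0.546 -0.704 -1.168
v -1.089 -1.234 -0.1
v -0.548 -0.431 -1.034
v -1.09 -0.961 0.035
v 3.298 -2.345 0.635
v 3.892 -2.532 0.206
v 2.668 -3.288 0.174
v 3.262 -3.475 -0.255
v 3.296 -3.562 0.496
v 3.685 -2.978 0.781
v 2.875 -2.842 -0.401
v 3.264 -2.258 -0.116
v 3.631 -2.839 -0.435
v 3.891 -3.284 0.12
v 2.669 -2.536 0.26
v 2.929 -2.981 0.815
v 3.65 -2.355 0.461
v 2.91 -3.465 -0.081
v 2.929 -3.515 0.36
v 3.279 -3.625 0.108
v 3.529 -2.618 0.799
v 3.878 -2.728 0.547
v 3.527 -3.333 0.717
v 2.682 -3.092 -0.167
v 3.031 -3.202 -0.419
v 3.281 -2.195 0.272
v 3.631 -2.305 0.02
v 3.033 -2.487 -0.337
v 3.846 -2.646 -0.168
v 3.476 -3.201 -0.439
v 3.248 -2.828 -0.525
v 3.477 -2.485 -0.357
v 3.999 -2.907 0.158
v 3.629 -3.462 -0.113
v 3.649 -3.513 0.329
v 3.877 -3.17 0.496
v 3.846 -3.088 -0.218
v 2.931 -2.358 0.493
v 2.561 -2.913 0.222
v 2.683 -2.65 -0.116
v 2.911 -2.307 0.051
v 3.084 -2.619 0.819
v 2.714 -3.174 0.548
v 3.083 -3.335 0.737
v 3.312 -2.992 0.905
v 2.714 -2.732 0.598
f 2 1 4
f 2 4 3
f 4 1 5
f 4 5 3
f 5 1 6
f 5 6 3
f 6 1 7
f 6 7 3
f 7 1 8
f 7 8 3
f 8 1 9
f 8 9 3
f 9 1 10
f 9 10 3
f 10 1 11
f 10 11 3
f 11 1 12
f 11 12 3
f 12 1 2
f 12 2 3
f 14 13 17
f 14 17 15
f 15 17 18
f 15 18 16
f 17 13 19
f 17 19 18
f 18 19 20
f 18 20 16
f 19 13 21
f 19 21 20
f 20 21 22
f 20 22 16
f 21 13 23
f 21 23 22
f 22 23 24
f 22 24 16
f 23 13 25
f 23 25 24
f 24 25 26
f 24 26 16
f 25 13 27
f 25 27 26
f 26 27 28
f 26 28 16
f 27 13 29
f 27 29 28
f 28 29 30
f 28 30 16
f 29 13 31
f 29 31 30
f 30 31 32
f 30 32 16
f 31 13 33
f 31 33 32
f 32 33 34
f 32 34 16
f 33 13 35
f 33 35 34
f 34 35 36
f 34 36 16
f 35 13 14
f 35 14 36
f 36 14 15
f 36 15 16
f 37 74 53
f 74 48 77
f 53 77 42
f 74 77 53
f 37 53 49
f 53 42 54
f 49 54 38
f 53 54 49
f 37 49 58
f 49 38 59
f 58 59 44
f 49 59 58
f 37 58 70
f 58 44 73
f 70 73 47
f 58 73 70
f 37 70 74
f 70 47 78
f 74 78 48
f 70 78 74
f 38 54 65
f 54 42 68
f 65 68 46
f 54 68 65
f 42 77 55
f 77 48 76
f 55 76 41
f 77 76 55
f 48 78 75
f 78 47 71
f 75 71 39
f 78 71 75
f 47 73 72
f 73 44 60
f 72 60 43
f 73 60 72
f 44 59 64
f 59 38 61
f 64 61 45
f 59 61 64
f 40 66 52
f 66 46 67
f 52 67 41
f 66 67 52
f 40 52 50
f 52 41 51
f 50 51 39
f 52 51 50
f 40 50 57
f 50 39 56
f 57 56 43
f 50 56 57
f 40 57 62
f 57 43 63
f 62 63 45
f 57 63 62
f 40 62 66
f 62 45 69
f 66 69 46
f 62 69 66
f 41 67 55
f 67 46 68
f 55 68 42
f 67 68 55
f 39 51 75
f 51 41 76
f 75 76 48
f 51 76 75
f 43 56 72
f 56 39 71
f 72 71 47
f 56 71 72
f 45 63 64
f 63 43 60
f 64 60 44
f 63 60 64
f 46 69 65
f 69 45 61
f 65 61 38
f 69 61 65



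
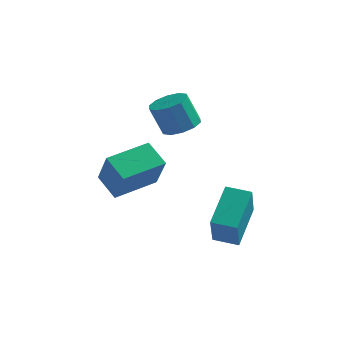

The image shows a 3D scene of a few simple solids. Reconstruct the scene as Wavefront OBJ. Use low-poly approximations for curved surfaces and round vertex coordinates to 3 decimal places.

v 1.932 -3.518 -5.067
v 2.08 -4.383 -3.507
v 2.035 -1.811 -4.13
v 2.183 -2.676 -2.57
v 2.977 -3.524 -5.17
v 3.125 -4.389 -3.61
v 3.08 -1.817 -4.233
v 3.228 -2.682 -2.673
v 0.041 -1.318 -0.365
v 0.794 -1.268 -0.043
v 0.252 -1.271 1.226
v -0.501 -1.322 0.905
v 0.622 -0.796 -0.115
v 0.08 -0.8 1.154
v 0.229 -0.524 -0.282
v -0.313 -0.528 0.987
v -0.236 -0.556 -0.481
v -0.778 -0.559 0.788
v -0.596 -0.878 -0.635
v -1.138 -0.881 0.634
v -0.712 -1.369 -0.686
v -1.254 -1.372 0.583
v -0.54 -1.84 -0.614
v -1.082 -1.844 0.655
v -0.147 -2.112 -0.447
v -0.689 -2.116 0.822
v 0.318 -2.081 -0.248
v -0.224 -2.084 1.021
v 0.678 -1.759 -0.094
v 0.136 -1.762 1.175
v -2.011 -3.366 -3.565
v -2.899 -2.735 -2.951
v -0.807 -1.872 -3.357
v -1.695 -1.242 -2.743
v -1.405 -4.078 -1.957
v -2.293 -3.448 -1.343
v -0.201 -2.585 -1.749
v -1.089 -1.954 -1.135
f 2 4 1
f 5 2 1
f 1 4 3
f 3 5 1
f 2 8 4
f 6 2 5
f 6 8 2
f 4 8 3
f 7 5 3
f 3 8 7
f 7 6 5
f 8 6 7
f 10 9 13
f 10 13 11
f 11 13 14
f 11 14 12
f 13 9 15
f 13 15 14
f 14 15 16
f 14 16 12
f 15 9 17
f 15 17 16
f 16 17 18
f 16 18 12
f 17 9 19
f 17 19 18
f 18 19 20
f 18 20 12
f 19 9 21
f 19 21 20
f 20 21 22
f 20 22 12
f 21 9 23
f 21 23 22
f 22 23 24
f 22 24 12
f 23 9 25
f 23 25 24
f 24 25 26
f 24 26 12
f 25 9 27
f 25 27 26
f 26 27 28
f 26 28 12
f 27 9 29
f 27 29 28
f 28 29 30
f 28 30 12
f 29 9 10
f 29 10 30
f 30 10 11
f 30 11 12
f 32 34 31
f 35 32 31
f 31 34 33
f 33 35 31
f 32 38 34
f 36 32 35
f 36 38 32
f 34 38 33
f 37 35 33
f 33 38 37
f 37 36 35
f 38 36 37



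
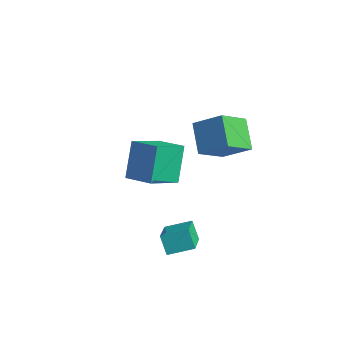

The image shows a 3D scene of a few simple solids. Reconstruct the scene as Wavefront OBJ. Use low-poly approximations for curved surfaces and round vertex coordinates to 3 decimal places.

v 0.568 0.571 3.26
v 1.76 1.232 4.154
v 0.465 2.07 2.287
v 1.657 2.731 3.181
v 1.723 -0.051 2.179
v 2.915 0.61 3.073
v 1.62 1.448 1.206
v 2.812 2.109 2.1
v 2.513 -2.831 -1.479
v 3.229 -1.837 -1.106
v 1.158 -1.494 -2.435
v 1.874 -0.501 -2.062
v 3.066 -2.899 -2.358
v 3.782 -1.906 -1.985
v 1.711 -1.563 -3.314
v 2.427 -0.569 -2.941
v -3.332 1.769 -0.737
v -3.208 0.074 0.111
v -1.825 2.065 -0.366
v -1.701 0.369 0.482
v -2.719 0.911 -2.542
v -2.595 -0.785 -1.694
v -1.212 1.206 -2.171
v -1.088 -0.489 -1.323
f 2 4 1
f 5 2 1
f 1 4 3
f 3 5 1
f 2 8 4
f 6 2 5
f 6 8 2
f 4 8 3
f 7 5 3
f 3 8 7
f 7 6 5
f 8 6 7
f 10 12 9
f 13 10 9
f 9 12 11
f 11 13 9
f 10 16 12
f 14 10 13
f 14 16 10
f 12 16 11
f 15 13 11
f 11 16 15
f 15 14 13
f 16 14 15
f 18 20 17
f 21 18 17
f 17 20 19
f 19 21 17
f 18 24 20
f 22 18 21
f 22 24 18
f 20 24 19
f 23 21 19
f 19 24 23
f 23 22 21
f 24 22 23



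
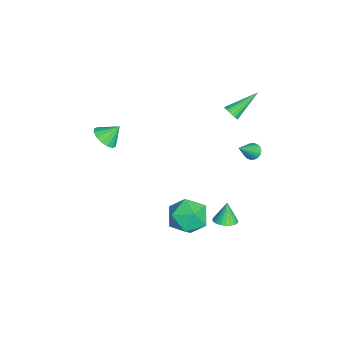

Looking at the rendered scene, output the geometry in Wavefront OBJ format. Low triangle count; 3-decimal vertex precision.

v 1.654 3.54 1.605
v 1.944 3.967 1.668
v 2.486 2.82 2.655
v 1.774 3.996 1.823
v 1.581 3.935 1.934
v 1.402 3.796 1.98
v 1.273 3.606 1.952
v 1.22 3.403 1.855
v 1.252 3.226 1.709
v 1.365 3.112 1.542
v 1.535 3.083 1.387
v 1.728 3.144 1.276
v 1.907 3.283 1.23
v 2.036 3.473 1.258
v 2.089 3.676 1.355
v 2.056 3.853 1.501
v -0.926 -4.294 0.102
v -0.313 -3.838 -0.196
v -1.114 -3.506 0.918
v -0.659 -3.706 -0.404
v -1.076 -3.731 -0.476
v -1.454 -3.907 -0.393
v -1.689 -4.187 -0.178
v -1.721 -4.495 0.113
v -1.539 -4.749 0.4
v -1.193 -4.882 0.607
v -0.776 -4.856 0.679
v -0.398 -4.68 0.596
v -0.162 -4.401 0.381
v -0.131 -4.093 0.091
v 3.409 1.206 -1.395
v 4.33 1.241 -2.178
v 3.17 -0.701 -1.762
v 4.091 -0.666 -2.545
v 4.298 -0.537 -1.361
v 4.446 0.642 -1.134
v 3.054 -0.102 -2.806
v 3.202 1.077 -2.579
v 4.11 0.433 -3.05
v 4.88 0.164 -2.157
v 2.62 0.376 -1.783
v 3.39 0.107 -0.89
v -2.98 2.396 0.535
v -2.801 2.194 0.991
v -3.92 3.844 1.545
v -2.64 2.336 0.937
v -2.539 2.488 0.814
v -2.514 2.624 0.642
v -2.569 2.721 0.452
v -2.695 2.762 0.276
v -2.871 2.739 0.145
v -3.065 2.657 0.081
v -3.245 2.531 0.096
v -3.379 2.381 0.186
v -3.444 2.233 0.337
v -3.428 2.114 0.521
v -3.335 2.044 0.709
v -3.181 2.035 0.866
v -2.992 2.088 0.965
v 1.71 2.22 -4.401
v 2.363 2.247 -4.182
v 1.31 2.3 -3.219
v 2.309 2.508 -4.218
v 2.164 2.726 -4.282
v 1.949 2.866 -4.364
v 1.698 2.908 -4.451
v 1.449 2.845 -4.531
v 1.239 2.688 -4.591
v 1.101 2.459 -4.623
v 1.056 2.193 -4.62
v 1.11 1.932 -4.584
v 1.255 1.715 -4.52
v 1.47 1.574 -4.438
v 1.721 1.532 -4.351
v 1.97 1.595 -4.271
v 2.18 1.752 -4.21
v 2.318 1.982 -4.179
f 2 1 4
f 2 4 3
f 4 1 5
f 4 5 3
f 5 1 6
f 5 6 3
f 6 1 7
f 6 7 3
f 7 1 8
f 7 8 3
f 8 1 9
f 8 9 3
f 9 1 10
f 9 10 3
f 10 1 11
f 10 11 3
f 11 1 12
f 11 12 3
f 12 1 13
f 12 13 3
f 13 1 14
f 13 14 3
f 14 1 15
f 14 15 3
f 15 1 16
f 15 16 3
f 16 1 2
f 16 2 3
f 18 17 20
f 18 20 19
f 20 17 21
f 20 21 19
f 21 17 22
f 21 22 19
f 22 17 23
f 22 23 19
f 23 17 24
f 23 24 19
f 24 17 25
f 24 25 19
f 25 17 26
f 25 26 19
f 26 17 27
f 26 27 19
f 27 17 28
f 27 28 19
f 28 17 29
f 28 29 19
f 29 17 30
f 29 30 19
f 30 17 18
f 30 18 19
f 31 42 36
f 31 36 32
f 31 32 38
f 31 38 41
f 31 41 42
f 32 36 40
f 36 42 35
f 42 41 33
f 41 38 37
f 38 32 39
f 34 40 35
f 34 35 33
f 34 33 37
f 34 37 39
f 34 39 40
f 35 40 36
f 33 35 42
f 37 33 41
f 39 37 38
f 40 39 32
f 44 43 46
f 44 46 45
f 46 43 47
f 46 47 45
f 47 43 48
f 47 48 45
f 48 43 49
f 48 49 45
f 49 43 50
f 49 50 45
f 50 43 51
f 50 51 45
f 51 43 52
f 51 52 45
f 52 43 53
f 52 53 45
f 53 43 54
f 53 54 45
f 54 43 55
f 54 55 45
f 55 43 56
f 55 56 45
f 56 43 57
f 56 57 45
f 57 43 58
f 57 58 45
f 58 43 59
f 58 59 45
f 59 43 44
f 59 44 45
f 61 60 63
f 61 63 62
f 63 60 64
f 63 64 62
f 64 60 65
f 64 65 62
f 65 60 66
f 65 66 62
f 66 60 67
f 66 67 62
f 67 60 68
f 67 68 62
f 68 60 69
f 68 69 62
f 69 60 70
f 69 70 62
f 70 60 71
f 70 71 62
f 71 60 72
f 71 72 62
f 72 60 73
f 72 73 62
f 73 60 74
f 73 74 62
f 74 60 75
f 74 75 62
f 75 60 76
f 75 76 62
f 76 60 77
f 76 77 62
f 77 60 61
f 77 61 62



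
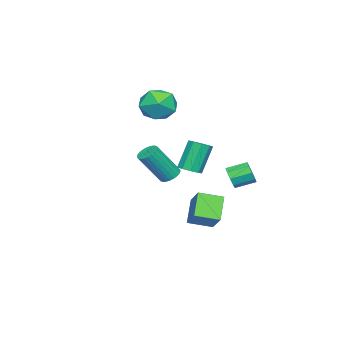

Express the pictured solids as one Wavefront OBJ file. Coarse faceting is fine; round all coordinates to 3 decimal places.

v -3.158 -0.772 3.033
v -2.382 -1.351 3.703
v -4.218 -2.349 2.897
v -3.442 -2.928 3.567
v -4.11 -2.081 4.039
v -3.455 -1.106 4.123
v -3.145 -2.594 2.477
v -2.49 -1.619 2.561
v -2.374 -2.477 3.359
v -2.97 -2.16 4.324
v -3.63 -1.54 2.276
v -4.226 -1.223 3.241
v -1.491 2.105 -3.987
v -2.56 1.813 -2.847
v -0.695 2.883 -3.041
v -1.765 2.59 -1.901
v -0.815 0.99 -3.639
v -1.885 0.697 -2.499
v -0.02 1.767 -2.693
v -1.089 1.475 -1.553
v -2.74 2.471 -0.954
v -2.314 2.491 -0.411
v -2.854 3.43 -0.023
v -3.28 3.409 -0.566
v -2.134 2.742 -0.768
v -2.673 3.681 -0.38
v -2.237 2.866 -1.211
v -2.777 3.805 -0.823
v -2.576 2.805 -1.534
v -3.115 3.744 -1.147
v -2.991 2.588 -1.586
v -3.531 3.526 -1.198
v -3.289 2.315 -1.342
v -3.829 3.254 -0.954
v -3.331 2.116 -0.916
v -3.87 3.054 -0.528
v -3.096 2.082 -0.508
v -3.635 3.021 -0.12
v -2.694 2.23 -0.309
v -3.234 3.169 0.079
v 0.341 1.669 0.518
v 0.913 1.566 0.786
v 0.211 1.828 2.389
v -0.361 1.931 2.122
v 0.865 1.991 0.695
v 0.163 2.254 2.298
v 0.571 2.266 0.521
v -0.131 2.529 2.125
v 0.17 2.261 0.346
v -0.532 2.524 1.95
v -0.151 1.979 0.252
v -0.853 2.242 1.855
v -0.242 1.552 0.282
v -0.944 1.815 1.886
v -0.06 1.179 0.423
v -0.762 1.442 2.026
v 0.309 1.036 0.608
v -0.393 1.299 2.212
v 0.694 1.188 0.751
v -0.008 1.451 2.355
v 1.457 1.181 0.49
v 1.969 1.45 0.375
v 2.775 0.629 2.035
v 2.263 0.359 2.15
v 1.863 1.608 0.504
v 2.669 0.787 2.165
v 1.696 1.701 0.632
v 2.501 0.88 2.292
v 1.491 1.715 0.737
v 2.297 0.894 2.398
v 1.282 1.647 0.805
v 2.088 0.826 2.466
v 1.1 1.508 0.825
v 1.905 0.687 2.486
v 0.971 1.32 0.794
v 1.777 0.499 2.455
v 0.917 1.11 0.717
v 1.723 0.289 2.377
v 0.945 0.911 0.605
v 1.751 0.09 2.265
v 1.051 0.753 0.475
v 1.857 -0.068 2.136
v 1.219 0.66 0.348
v 2.024 -0.161 2.008
v 1.423 0.646 0.242
v 2.229 -0.175 1.903
v 1.632 0.714 0.174
v 2.438 -0.107 1.835
v 1.815 0.853 0.154
v 2.62 0.032 1.815
v 1.943 1.041 0.185
v 2.749 0.22 1.846
v 1.997 1.251 0.263
v 2.803 0.43 1.923
f 1 12 6
f 1 6 2
f 1 2 8
f 1 8 11
f 1 11 12
f 2 6 10
f 6 12 5
f 12 11 3
f 11 8 7
f 8 2 9
f 4 10 5
f 4 5 3
f 4 3 7
f 4 7 9
f 4 9 10
f 5 10 6
f 3 5 12
f 7 3 11
f 9 7 8
f 10 9 2
f 14 16 13
f 17 14 13
f 13 16 15
f 15 17 13
f 14 20 16
f 18 14 17
f 18 20 14
f 16 20 15
f 19 17 15
f 15 20 19
f 19 18 17
f 20 18 19
f 22 21 25
f 22 25 23
f 23 25 26
f 23 26 24
f 25 21 27
f 25 27 26
f 26 27 28
f 26 28 24
f 27 21 29
f 27 29 28
f 28 29 30
f 28 30 24
f 29 21 31
f 29 31 30
f 30 31 32
f 30 32 24
f 31 21 33
f 31 33 32
f 32 33 34
f 32 34 24
f 33 21 35
f 33 35 34
f 34 35 36
f 34 36 24
f 35 21 37
f 35 37 36
f 36 37 38
f 36 38 24
f 37 21 39
f 37 39 38
f 38 39 40
f 38 40 24
f 39 21 22
f 39 22 40
f 40 22 23
f 40 23 24
f 42 41 45
f 42 45 43
f 43 45 46
f 43 46 44
f 45 41 47
f 45 47 46
f 46 47 48
f 46 48 44
f 47 41 49
f 47 49 48
f 48 49 50
f 48 50 44
f 49 41 51
f 49 51 50
f 50 51 52
f 50 52 44
f 51 41 53
f 51 53 52
f 52 53 54
f 52 54 44
f 53 41 55
f 53 55 54
f 54 55 56
f 54 56 44
f 55 41 57
f 55 57 56
f 56 57 58
f 56 58 44
f 57 41 59
f 57 59 58
f 58 59 60
f 58 60 44
f 59 41 42
f 59 42 60
f 60 42 43
f 60 43 44
f 62 61 65
f 62 65 63
f 63 65 66
f 63 66 64
f 65 61 67
f 65 67 66
f 66 67 68
f 66 68 64
f 67 61 69
f 67 69 68
f 68 69 70
f 68 70 64
f 69 61 71
f 69 71 70
f 70 71 72
f 70 72 64
f 71 61 73
f 71 73 72
f 72 73 74
f 72 74 64
f 73 61 75
f 73 75 74
f 74 75 76
f 74 76 64
f 75 61 77
f 75 77 76
f 76 77 78
f 76 78 64
f 77 61 79
f 77 79 78
f 78 79 80
f 78 80 64
f 79 61 81
f 79 81 80
f 80 81 82
f 80 82 64
f 81 61 83
f 81 83 82
f 82 83 84
f 82 84 64
f 83 61 85
f 83 85 84
f 84 85 86
f 84 86 64
f 85 61 87
f 85 87 86
f 86 87 88
f 86 88 64
f 87 61 89
f 87 89 88
f 88 89 90
f 88 90 64
f 89 61 91
f 89 91 90
f 90 91 92
f 90 92 64
f 91 61 93
f 91 93 92
f 92 93 94
f 92 94 64
f 93 61 62
f 93 62 94
f 94 62 63
f 94 63 64



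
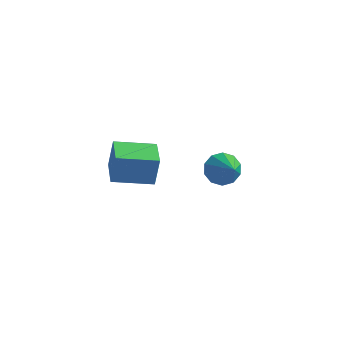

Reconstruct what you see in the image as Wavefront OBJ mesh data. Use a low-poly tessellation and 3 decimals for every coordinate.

v 2.871 1.772 -1.828
v 3.496 2.315 -2.204
v 4.189 1.028 -0.712
v 3.275 2.585 -1.763
v 2.9 2.544 -1.347
v 2.513 2.208 -1.114
v 2.263 1.706 -1.153
v 2.246 1.229 -1.451
v 2.467 0.959 -1.892
v 2.842 1 -2.309
v 3.229 1.336 -2.542
v 3.479 1.838 -2.502
v 2.097 -4.844 1.061
v 2.18 -4.591 2.527
v 0.981 -3.789 0.943
v 1.064 -3.537 2.409
v 3.416 -3.483 0.751
v 3.499 -3.231 2.217
v 2.3 -2.429 0.633
v 2.383 -2.176 2.099
f 2 1 4
f 2 4 3
f 4 1 5
f 4 5 3
f 5 1 6
f 5 6 3
f 6 1 7
f 6 7 3
f 7 1 8
f 7 8 3
f 8 1 9
f 8 9 3
f 9 1 10
f 9 10 3
f 10 1 11
f 10 11 3
f 11 1 12
f 11 12 3
f 12 1 2
f 12 2 3
f 14 16 13
f 17 14 13
f 13 16 15
f 15 17 13
f 14 20 16
f 18 14 17
f 18 20 14
f 16 20 15
f 19 17 15
f 15 20 19
f 19 18 17
f 20 18 19



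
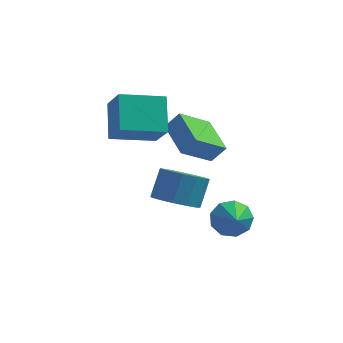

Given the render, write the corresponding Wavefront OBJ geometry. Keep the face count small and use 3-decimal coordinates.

v -0.248 -3.92 1.439
v 0.392 -4.706 1.84
v 0.647 -3.867 3.081
v 0.008 -3.08 2.681
v 0.757 -4.335 1.514
v 1.012 -3.496 2.755
v 0.804 -3.832 1.164
v 1.059 -2.993 2.406
v 0.516 -3.357 0.902
v 0.771 -2.518 2.144
v -0.014 -3.06 0.811
v 0.241 -2.221 2.052
v -0.618 -3.037 0.919
v -0.363 -2.197 2.16
v -1.105 -3.293 1.192
v -0.849 -2.454 2.433
v -1.319 -3.749 1.544
v -1.064 -2.909 2.785
v -1.193 -4.258 1.863
v -0.938 -3.419 3.104
v -0.767 -4.66 2.047
v -0.512 -3.821 3.288
v -0.176 -4.827 2.038
v 0.079 -3.988 3.28
v 1.829 -1.693 -0.945
v 2.118 -2.133 -1.759
v 2.231 -2.927 -0.135
v 2.623 -1.794 -1.493
v 2.756 -1.408 -0.97
v 2.455 -1.155 -0.435
v 1.862 -1.154 -0.139
v 1.253 -1.405 -0.22
v 0.914 -1.791 -0.64
v 1.003 -2.13 -1.202
v 1.479 -2.266 -1.645
v -0.569 -0.662 2.315
v 0.073 -0.533 3.136
v -1.588 1.011 2.85
v -0.945 1.14 3.67
v 0.605 0.4 1.23
v 1.248 0.529 2.05
v -0.413 2.073 1.764
v 0.229 2.202 2.585
v -3.744 -0.694 2.888
v -4.082 0.775 4.187
v -1.81 0.154 2.434
v -2.149 1.623 3.733
v -3.031 -1.643 4.147
v -3.37 -0.174 5.446
v -1.098 -0.795 3.693
v -1.436 0.674 4.992
f 2 1 5
f 2 5 3
f 3 5 6
f 3 6 4
f 5 1 7
f 5 7 6
f 6 7 8
f 6 8 4
f 7 1 9
f 7 9 8
f 8 9 10
f 8 10 4
f 9 1 11
f 9 11 10
f 10 11 12
f 10 12 4
f 11 1 13
f 11 13 12
f 12 13 14
f 12 14 4
f 13 1 15
f 13 15 14
f 14 15 16
f 14 16 4
f 15 1 17
f 15 17 16
f 16 17 18
f 16 18 4
f 17 1 19
f 17 19 18
f 18 19 20
f 18 20 4
f 19 1 21
f 19 21 20
f 20 21 22
f 20 22 4
f 21 1 23
f 21 23 22
f 22 23 24
f 22 24 4
f 23 1 2
f 23 2 24
f 24 2 3
f 24 3 4
f 26 25 28
f 26 28 27
f 28 25 29
f 28 29 27
f 29 25 30
f 29 30 27
f 30 25 31
f 30 31 27
f 31 25 32
f 31 32 27
f 32 25 33
f 32 33 27
f 33 25 34
f 33 34 27
f 34 25 35
f 34 35 27
f 35 25 26
f 35 26 27
f 37 39 36
f 40 37 36
f 36 39 38
f 38 40 36
f 37 43 39
f 41 37 40
f 41 43 37
f 39 43 38
f 42 40 38
f 38 43 42
f 42 41 40
f 43 41 42
f 45 47 44
f 48 45 44
f 44 47 46
f 46 48 44
f 45 51 47
f 49 45 48
f 49 51 45
f 47 51 46
f 50 48 46
f 46 51 50
f 50 49 48
f 51 49 50



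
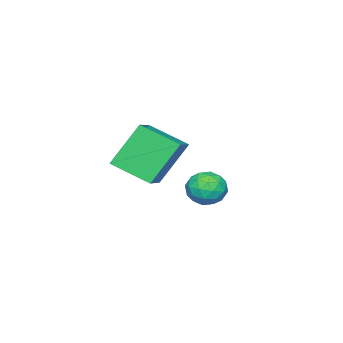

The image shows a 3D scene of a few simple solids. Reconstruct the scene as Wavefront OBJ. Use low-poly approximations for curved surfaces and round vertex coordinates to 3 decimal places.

v -3.371 0.935 -2.975
v -3.027 0.524 -3.623
v -4.613 0.656 -3.457
v -4.269 0.245 -4.105
v -4.214 -0.074 -3.329
v -3.446 0.099 -3.031
v -4.194 1.081 -4.049
v -3.426 1.254 -3.751
v -3.535 0.615 -4.287
v -3.548 -0.099 -3.842
v -4.092 1.279 -3.238
v -4.105 0.565 -2.793
v -3.09 0.754 -3.256
v -4.55 0.426 -3.824
v -4.518 0.239 -3.367
v -4.315 -0.003 -3.748
v -3.337 0.504 -2.908
v -3.134 0.263 -3.289
v -3.832 -0.089 -3.116
v -4.506 0.917 -3.791
v -4.303 0.676 -4.172
v -3.325 1.183 -3.332
v -3.122 0.941 -3.713
v -3.808 1.269 -3.964
v -3.186 0.566 -4.028
v -3.916 0.402 -4.312
v -3.872 0.893 -4.279
v -3.421 0.994 -4.103
v -3.194 0.146 -3.766
v -3.924 -0.018 -4.05
v -3.891 -0.205 -3.593
v -3.44 -0.104 -3.418
v -3.492 0.199 -4.157
v -3.716 1.198 -3.03
v -4.446 1.034 -3.314
v -4.2 1.284 -3.662
v -3.749 1.385 -3.487
v -3.724 0.778 -2.768
v -4.454 0.614 -3.052
v -4.219 0.186 -2.977
v -3.768 0.287 -2.801
v -4.148 0.981 -2.923
v -1.363 1.441 -0.176
v -1.07 -0.04 0.513
v 0.037 2.022 0.477
v 0.33 0.541 1.166
v -0.37 0.879 -1.806
v -0.077 -0.602 -1.117
v 1.03 1.46 -1.153
v 1.323 -0.021 -0.464
f 1 38 17
f 38 12 41
f 17 41 6
f 38 41 17
f 1 17 13
f 17 6 18
f 13 18 2
f 17 18 13
f 1 13 22
f 13 2 23
f 22 23 8
f 13 23 22
f 1 22 34
f 22 8 37
f 34 37 11
f 22 37 34
f 1 34 38
f 34 11 42
f 38 42 12
f 34 42 38
f 2 18 29
f 18 6 32
f 29 32 10
f 18 32 29
f 6 41 19
f 41 12 40
f 19 40 5
f 41 40 19
f 12 42 39
f 42 11 35
f 39 35 3
f 42 35 39
f 11 37 36
f 37 8 24
f 36 24 7
f 37 24 36
f 8 23 28
f 23 2 25
f 28 25 9
f 23 25 28
f 4 30 16
f 30 10 31
f 16 31 5
f 30 31 16
f 4 16 14
f 16 5 15
f 14 15 3
f 16 15 14
f 4 14 21
f 14 3 20
f 21 20 7
f 14 20 21
f 4 21 26
f 21 7 27
f 26 27 9
f 21 27 26
f 4 26 30
f 26 9 33
f 30 33 10
f 26 33 30
f 5 31 19
f 31 10 32
f 19 32 6
f 31 32 19
f 3 15 39
f 15 5 40
f 39 40 12
f 15 40 39
f 7 20 36
f 20 3 35
f 36 35 11
f 20 35 36
f 9 27 28
f 27 7 24
f 28 24 8
f 27 24 28
f 10 33 29
f 33 9 25
f 29 25 2
f 33 25 29
f 44 46 43
f 47 44 43
f 43 46 45
f 45 47 43
f 44 50 46
f 48 44 47
f 48 50 44
f 46 50 45
f 49 47 45
f 45 50 49
f 49 48 47
f 50 48 49



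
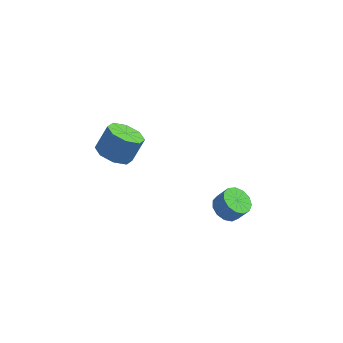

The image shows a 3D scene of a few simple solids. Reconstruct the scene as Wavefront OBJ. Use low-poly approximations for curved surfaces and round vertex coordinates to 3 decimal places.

v -3.788 -0.545 0.566
v -3.242 -0.6 1.102
v -4.298 -1.6 0.978
v -3.752 -1.655 1.514
v -4.281 -1.101 1.561
v -3.966 -0.449 1.307
v -3.574 -1.751 0.773
v -3.259 -1.099 0.519
v -3.109 -1.345 1.23
v -3.546 -0.944 1.717
v -3.994 -1.256 0.363
v -4.431 -0.855 0.85
v 2.966 -3.246 0.474
v 3.403 -2.556 0.146
v 3.99 -2.503 1.038
v 3.554 -3.194 1.366
v 3.013 -2.372 0.391
v 3.601 -2.319 1.284
v 2.609 -2.465 0.662
v 3.196 -2.412 1.555
v 2.318 -2.806 0.874
v 2.906 -2.753 1.767
v 2.233 -3.287 0.959
v 2.821 -3.234 1.851
v 2.381 -3.755 0.889
v 2.968 -3.702 1.782
v 2.714 -4.062 0.688
v 3.302 -4.009 1.58
v 3.128 -4.11 0.418
v 3.715 -4.057 1.311
v 3.49 -3.883 0.167
v 4.078 -3.83 1.059
v 3.686 -3.455 0.012
v 4.274 -3.402 0.905
v 3.653 -2.96 0.004
v 4.241 -2.907 0.897
v -3.576 -2.467 2.215
v -2.636 -3.017 2.169
v -2.164 -2.322 3.519
v -3.104 -1.773 3.565
v -2.595 -2.282 1.777
v -2.123 -1.587 3.127
v -3.129 -1.655 1.641
v -2.657 -0.961 2.991
v -3.925 -1.505 1.842
v -3.453 -0.81 3.192
v -4.516 -1.918 2.261
v -4.044 -1.223 3.611
v -4.557 -2.653 2.653
v -4.085 -1.958 4.003
v -4.023 -3.279 2.789
v -3.551 -2.585 4.139
v -3.227 -3.43 2.588
v -2.755 -2.735 3.938
f 1 12 6
f 1 6 2
f 1 2 8
f 1 8 11
f 1 11 12
f 2 6 10
f 6 12 5
f 12 11 3
f 11 8 7
f 8 2 9
f 4 10 5
f 4 5 3
f 4 3 7
f 4 7 9
f 4 9 10
f 5 10 6
f 3 5 12
f 7 3 11
f 9 7 8
f 10 9 2
f 14 13 17
f 14 17 15
f 15 17 18
f 15 18 16
f 17 13 19
f 17 19 18
f 18 19 20
f 18 20 16
f 19 13 21
f 19 21 20
f 20 21 22
f 20 22 16
f 21 13 23
f 21 23 22
f 22 23 24
f 22 24 16
f 23 13 25
f 23 25 24
f 24 25 26
f 24 26 16
f 25 13 27
f 25 27 26
f 26 27 28
f 26 28 16
f 27 13 29
f 27 29 28
f 28 29 30
f 28 30 16
f 29 13 31
f 29 31 30
f 30 31 32
f 30 32 16
f 31 13 33
f 31 33 32
f 32 33 34
f 32 34 16
f 33 13 35
f 33 35 34
f 34 35 36
f 34 36 16
f 35 13 14
f 35 14 36
f 36 14 15
f 36 15 16
f 38 37 41
f 38 41 39
f 39 41 42
f 39 42 40
f 41 37 43
f 41 43 42
f 42 43 44
f 42 44 40
f 43 37 45
f 43 45 44
f 44 45 46
f 44 46 40
f 45 37 47
f 45 47 46
f 46 47 48
f 46 48 40
f 47 37 49
f 47 49 48
f 48 49 50
f 48 50 40
f 49 37 51
f 49 51 50
f 50 51 52
f 50 52 40
f 51 37 53
f 51 53 52
f 52 53 54
f 52 54 40
f 53 37 38
f 53 38 54
f 54 38 39
f 54 39 40



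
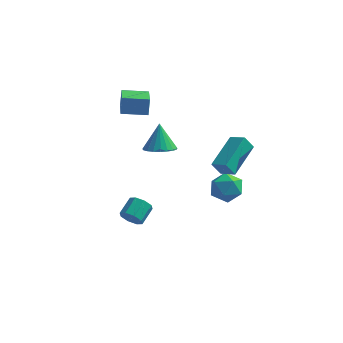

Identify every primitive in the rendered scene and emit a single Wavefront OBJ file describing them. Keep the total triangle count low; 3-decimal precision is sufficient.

v -2.192 -2.359 -1.259
v -1.935 -2.66 -0.781
v -1.712 -1.742 -0.323
v -1.968 -1.441 -0.801
v -1.622 -2.565 -1.125
v -1.399 -1.646 -0.667
v -1.643 -2.349 -1.547
v -1.419 -1.431 -1.089
v -1.985 -2.139 -1.8
v -1.761 -1.221 -1.343
v -2.448 -2.058 -1.737
v -2.225 -1.14 -1.279
v -2.761 -2.154 -1.393
v -2.538 -1.235 -0.935
v -2.741 -2.369 -0.971
v -2.517 -1.451 -0.513
v -2.399 -2.579 -0.717
v -2.175 -1.661 -0.26
v 1.593 0.672 1.161
v 2.031 2.539 1.911
v 0.798 1 0.808
v 1.236 2.868 1.559
v 2.004 0.872 0.421
v 2.442 2.74 1.172
v 1.209 1.201 0.069
v 1.647 3.068 0.819
v 0.654 4.304 -2.288
v 1.512 4.358 -2.708
v 0.188 3.302 -3.372
v 1.046 3.356 -3.792
v 0.956 2.932 -2.939
v 1.245 3.551 -2.269
v 0.455 4.109 -3.811
v 0.744 4.728 -3.141
v 1.39 4.237 -3.649
v 1.699 3.51 -3.11
v 0.001 4.15 -2.97
v 0.31 3.423 -2.431
v -3.804 1.277 3.367
v -3.825 1.61 4.256
v -4.354 2.927 2.736
v -4.375 3.26 3.626
v -2.525 1.66 3.254
v -2.546 1.993 4.144
v -3.075 3.31 2.624
v -3.096 3.643 3.513
v -2.484 3.43 -0.499
v -1.692 3.787 -0.542
v -2.696 4.07 0.919
v -1.898 4.045 -0.689
v -2.206 4.196 -0.803
v -2.562 4.216 -0.865
v -2.905 4.099 -0.863
v -3.174 3.867 -0.799
v -3.325 3.559 -0.683
v -3.33 3.229 -0.534
v -3.189 2.934 -0.38
v -2.926 2.724 -0.247
v -2.586 2.637 -0.157
v -2.229 2.687 -0.126
v -1.916 2.865 -0.159
v -1.702 3.141 -0.252
v -1.622 3.467 -0.387
f 2 1 5
f 2 5 3
f 3 5 6
f 3 6 4
f 5 1 7
f 5 7 6
f 6 7 8
f 6 8 4
f 7 1 9
f 7 9 8
f 8 9 10
f 8 10 4
f 9 1 11
f 9 11 10
f 10 11 12
f 10 12 4
f 11 1 13
f 11 13 12
f 12 13 14
f 12 14 4
f 13 1 15
f 13 15 14
f 14 15 16
f 14 16 4
f 15 1 17
f 15 17 16
f 16 17 18
f 16 18 4
f 17 1 2
f 17 2 18
f 18 2 3
f 18 3 4
f 20 22 19
f 23 20 19
f 19 22 21
f 21 23 19
f 20 26 22
f 24 20 23
f 24 26 20
f 22 26 21
f 25 23 21
f 21 26 25
f 25 24 23
f 26 24 25
f 27 38 32
f 27 32 28
f 27 28 34
f 27 34 37
f 27 37 38
f 28 32 36
f 32 38 31
f 38 37 29
f 37 34 33
f 34 28 35
f 30 36 31
f 30 31 29
f 30 29 33
f 30 33 35
f 30 35 36
f 31 36 32
f 29 31 38
f 33 29 37
f 35 33 34
f 36 35 28
f 40 42 39
f 43 40 39
f 39 42 41
f 41 43 39
f 40 46 42
f 44 40 43
f 44 46 40
f 42 46 41
f 45 43 41
f 41 46 45
f 45 44 43
f 46 44 45
f 48 47 50
f 48 50 49
f 50 47 51
f 50 51 49
f 51 47 52
f 51 52 49
f 52 47 53
f 52 53 49
f 53 47 54
f 53 54 49
f 54 47 55
f 54 55 49
f 55 47 56
f 55 56 49
f 56 47 57
f 56 57 49
f 57 47 58
f 57 58 49
f 58 47 59
f 58 59 49
f 59 47 60
f 59 60 49
f 60 47 61
f 60 61 49
f 61 47 62
f 61 62 49
f 62 47 63
f 62 63 49
f 63 47 48
f 63 48 49



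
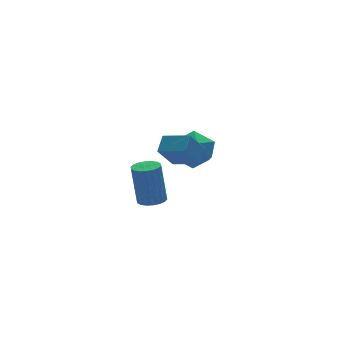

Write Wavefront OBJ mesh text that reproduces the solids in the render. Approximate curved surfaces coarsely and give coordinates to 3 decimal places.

v -0.842 2.611 -4.487
v -0.218 2.542 -4.433
v -0.354 2.821 -2.538
v -0.978 2.889 -2.593
v -0.247 2.818 -4.475
v -0.383 3.097 -2.58
v -0.394 3.053 -4.52
v -0.53 3.331 -2.625
v -0.63 3.2 -4.559
v -0.766 3.478 -2.664
v -0.908 3.23 -4.583
v -1.043 3.509 -2.688
v -1.172 3.138 -4.589
v -1.308 3.416 -2.694
v -1.372 2.941 -4.574
v -1.507 3.22 -2.679
v -1.466 2.679 -4.542
v -1.602 2.958 -2.647
v -1.437 2.403 -4.5
v -1.573 2.682 -2.605
v -1.29 2.169 -4.455
v -1.426 2.447 -2.56
v -1.054 2.022 -4.416
v -1.19 2.3 -2.521
v -0.777 1.991 -4.392
v -0.912 2.27 -2.497
v -0.512 2.084 -4.386
v -0.648 2.362 -2.491
v -0.313 2.28 -4.401
v -0.448 2.559 -2.506
v 0.357 1.64 -1.661
v 0.944 1.616 -0.853
v -0.484 0.384 -1.087
v 0.103 0.36 -0.279
v -0.531 1.121 -0.414
v -0.011 1.897 -0.768
v 0.471 0.103 -1.172
v 0.991 0.879 -1.526
v 1.014 0.666 -0.551
v 0.395 1.295 -0.082
v 0.065 0.705 -1.858
v -0.554 1.334 -1.389
v -2.072 -1.873 0.214
v -2.826 -2.113 1.207
v -1.604 -1.366 0.692
v -2.358 -1.605 1.685
v -1.382 -2.795 0.515
v -2.136 -3.034 1.508
v -0.914 -2.287 0.993
v -1.668 -2.527 1.986
f 2 1 5
f 2 5 3
f 3 5 6
f 3 6 4
f 5 1 7
f 5 7 6
f 6 7 8
f 6 8 4
f 7 1 9
f 7 9 8
f 8 9 10
f 8 10 4
f 9 1 11
f 9 11 10
f 10 11 12
f 10 12 4
f 11 1 13
f 11 13 12
f 12 13 14
f 12 14 4
f 13 1 15
f 13 15 14
f 14 15 16
f 14 16 4
f 15 1 17
f 15 17 16
f 16 17 18
f 16 18 4
f 17 1 19
f 17 19 18
f 18 19 20
f 18 20 4
f 19 1 21
f 19 21 20
f 20 21 22
f 20 22 4
f 21 1 23
f 21 23 22
f 22 23 24
f 22 24 4
f 23 1 25
f 23 25 24
f 24 25 26
f 24 26 4
f 25 1 27
f 25 27 26
f 26 27 28
f 26 28 4
f 27 1 29
f 27 29 28
f 28 29 30
f 28 30 4
f 29 1 2
f 29 2 30
f 30 2 3
f 30 3 4
f 31 42 36
f 31 36 32
f 31 32 38
f 31 38 41
f 31 41 42
f 32 36 40
f 36 42 35
f 42 41 33
f 41 38 37
f 38 32 39
f 34 40 35
f 34 35 33
f 34 33 37
f 34 37 39
f 34 39 40
f 35 40 36
f 33 35 42
f 37 33 41
f 39 37 38
f 40 39 32
f 44 46 43
f 47 44 43
f 43 46 45
f 45 47 43
f 44 50 46
f 48 44 47
f 48 50 44
f 46 50 45
f 49 47 45
f 45 50 49
f 49 48 47
f 50 48 49



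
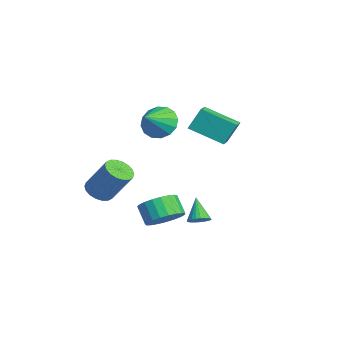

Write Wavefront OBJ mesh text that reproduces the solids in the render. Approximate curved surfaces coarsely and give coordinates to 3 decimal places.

v 1.154 1.041 -4.28
v 1.563 0.752 -3.915
v 0.206 1.119 -3.16
v 1.623 0.984 -3.88
v 1.612 1.224 -3.905
v 1.532 1.437 -3.988
v 1.394 1.589 -4.116
v 1.219 1.658 -4.268
v 1.034 1.633 -4.423
v 0.868 1.518 -4.555
v 0.745 1.33 -4.646
v 0.684 1.098 -4.681
v 0.695 0.858 -4.655
v 0.776 0.646 -4.573
v 0.914 0.493 -4.445
v 1.089 0.425 -4.293
v 1.274 0.45 -4.138
v 1.44 0.565 -4.006
v -2.132 -3.353 -3.294
v -1.373 -3.682 -3.441
v -0.629 -2.756 -1.673
v -1.388 -2.427 -1.526
v -1.358 -3.354 -3.619
v -0.614 -2.428 -1.852
v -1.496 -3.026 -3.733
v -0.751 -2.099 -1.966
v -1.759 -2.762 -3.76
v -1.015 -1.836 -1.993
v -2.097 -2.616 -3.695
v -1.353 -1.69 -1.927
v -2.442 -2.616 -3.55
v -1.698 -1.689 -1.782
v -2.725 -2.761 -3.354
v -1.981 -1.835 -1.587
v -2.891 -3.024 -3.147
v -2.147 -2.098 -1.379
v -2.906 -3.352 -2.968
v -2.162 -2.426 -1.201
v -2.769 -3.681 -2.854
v -2.024 -2.754 -1.087
v -2.505 -3.944 -2.827
v -1.761 -3.018 -1.06
v -2.167 -4.09 -2.893
v -1.423 -3.164 -1.125
v -1.822 -4.091 -3.038
v -1.078 -3.164 -1.27
v -1.539 -3.945 -3.233
v -0.795 -3.019 -1.466
v -2.682 1.426 0.378
v -2.755 2.132 1.631
v -3.653 1.887 0.062
v -3.726 2.593 1.315
v -1.634 3.047 -0.475
v -1.707 3.753 0.778
v -2.605 3.508 -0.791
v -2.678 4.214 0.462
v -0.118 -0.678 2.218
v 0.716 -0.329 1.726
v 0.818 -1.642 3.122
v 0.654 -0 2.141
v 0.385 0.147 2.577
v -0.019 0.073 2.917
v -0.45 -0.202 3.07
v -0.791 -0.605 2.995
v -0.953 -1.026 2.711
v -0.891 -1.355 2.296
v -0.622 -1.502 1.86
v -0.218 -1.428 1.52
v 0.213 -1.153 1.367
v 0.555 -0.75 1.442
v 3.619 -1.286 -2.551
v 4.204 -2.048 -2.208
v 3.426 -2.256 -1.346
v 2.841 -1.494 -1.689
v 4.355 -1.716 -1.992
v 3.578 -1.924 -1.129
v 4.379 -1.31 -1.872
v 3.602 -1.518 -1.009
v 4.272 -0.899 -1.869
v 3.494 -1.108 -1.007
v 4.051 -0.556 -1.985
v 3.274 -0.765 -1.122
v 3.756 -0.339 -2.198
v 2.979 -0.547 -1.336
v 3.437 -0.285 -2.473
v 2.66 -0.494 -1.61
v 3.15 -0.405 -2.761
v 2.372 -0.613 -1.898
v 2.943 -0.676 -3.013
v 2.166 -0.885 -2.15
v 2.854 -1.054 -3.185
v 2.076 -1.262 -2.322
v 2.896 -1.471 -3.247
v 2.119 -1.68 -2.385
v 3.064 -1.856 -3.189
v 2.286 -2.065 -2.327
v 3.327 -2.143 -3.021
v 2.55 -2.351 -2.159
v 3.641 -2.281 -2.772
v 2.864 -2.49 -1.909
v 3.951 -2.248 -2.484
v 3.174 -2.456 -1.622
f 2 1 4
f 2 4 3
f 4 1 5
f 4 5 3
f 5 1 6
f 5 6 3
f 6 1 7
f 6 7 3
f 7 1 8
f 7 8 3
f 8 1 9
f 8 9 3
f 9 1 10
f 9 10 3
f 10 1 11
f 10 11 3
f 11 1 12
f 11 12 3
f 12 1 13
f 12 13 3
f 13 1 14
f 13 14 3
f 14 1 15
f 14 15 3
f 15 1 16
f 15 16 3
f 16 1 17
f 16 17 3
f 17 1 18
f 17 18 3
f 18 1 2
f 18 2 3
f 20 19 23
f 20 23 21
f 21 23 24
f 21 24 22
f 23 19 25
f 23 25 24
f 24 25 26
f 24 26 22
f 25 19 27
f 25 27 26
f 26 27 28
f 26 28 22
f 27 19 29
f 27 29 28
f 28 29 30
f 28 30 22
f 29 19 31
f 29 31 30
f 30 31 32
f 30 32 22
f 31 19 33
f 31 33 32
f 32 33 34
f 32 34 22
f 33 19 35
f 33 35 34
f 34 35 36
f 34 36 22
f 35 19 37
f 35 37 36
f 36 37 38
f 36 38 22
f 37 19 39
f 37 39 38
f 38 39 40
f 38 40 22
f 39 19 41
f 39 41 40
f 40 41 42
f 40 42 22
f 41 19 43
f 41 43 42
f 42 43 44
f 42 44 22
f 43 19 45
f 43 45 44
f 44 45 46
f 44 46 22
f 45 19 47
f 45 47 46
f 46 47 48
f 46 48 22
f 47 19 20
f 47 20 48
f 48 20 21
f 48 21 22
f 50 52 49
f 53 50 49
f 49 52 51
f 51 53 49
f 50 56 52
f 54 50 53
f 54 56 50
f 52 56 51
f 55 53 51
f 51 56 55
f 55 54 53
f 56 54 55
f 58 57 60
f 58 60 59
f 60 57 61
f 60 61 59
f 61 57 62
f 61 62 59
f 62 57 63
f 62 63 59
f 63 57 64
f 63 64 59
f 64 57 65
f 64 65 59
f 65 57 66
f 65 66 59
f 66 57 67
f 66 67 59
f 67 57 68
f 67 68 59
f 68 57 69
f 68 69 59
f 69 57 70
f 69 70 59
f 70 57 58
f 70 58 59
f 72 71 75
f 72 75 73
f 73 75 76
f 73 76 74
f 75 71 77
f 75 77 76
f 76 77 78
f 76 78 74
f 77 71 79
f 77 79 78
f 78 79 80
f 78 80 74
f 79 71 81
f 79 81 80
f 80 81 82
f 80 82 74
f 81 71 83
f 81 83 82
f 82 83 84
f 82 84 74
f 83 71 85
f 83 85 84
f 84 85 86
f 84 86 74
f 85 71 87
f 85 87 86
f 86 87 88
f 86 88 74
f 87 71 89
f 87 89 88
f 88 89 90
f 88 90 74
f 89 71 91
f 89 91 90
f 90 91 92
f 90 92 74
f 91 71 93
f 91 93 92
f 92 93 94
f 92 94 74
f 93 71 95
f 93 95 94
f 94 95 96
f 94 96 74
f 95 71 97
f 95 97 96
f 96 97 98
f 96 98 74
f 97 71 99
f 97 99 98
f 98 99 100
f 98 100 74
f 99 71 101
f 99 101 100
f 100 101 102
f 100 102 74
f 101 71 72
f 101 72 102
f 102 72 73
f 102 73 74

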